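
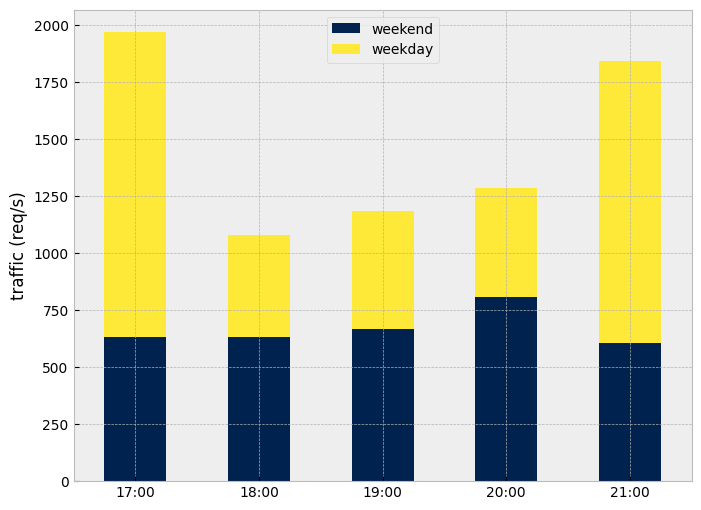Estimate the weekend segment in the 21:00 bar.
≈ 600

weekend top ≈ 600, bottom ≈ 0; segment ≈ 600.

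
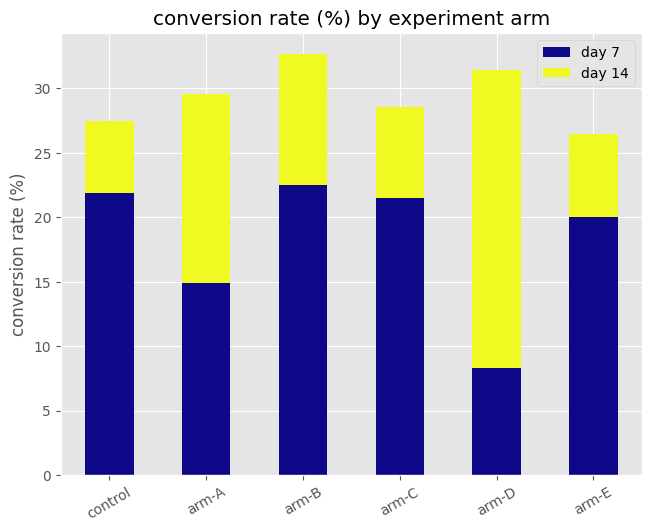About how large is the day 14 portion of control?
≈ 5

day 14 top ≈ 25, bottom ≈ 20; segment ≈ 5.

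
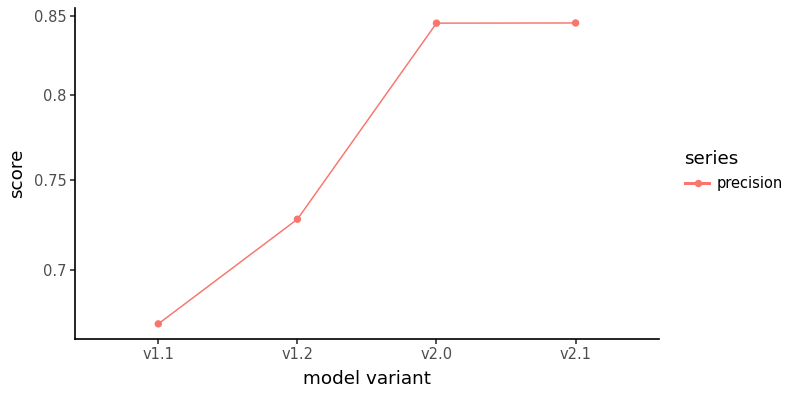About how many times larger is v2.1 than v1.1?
v2.1 ≈ 0.84, v1.1 ≈ 0.68; 0.84/0.68 ≈ 1.24.

≈ 1.24×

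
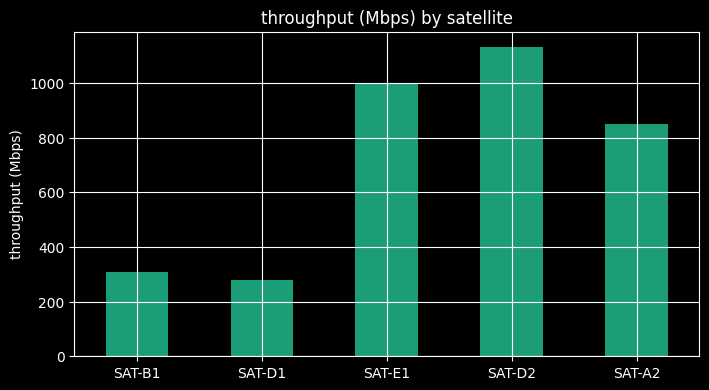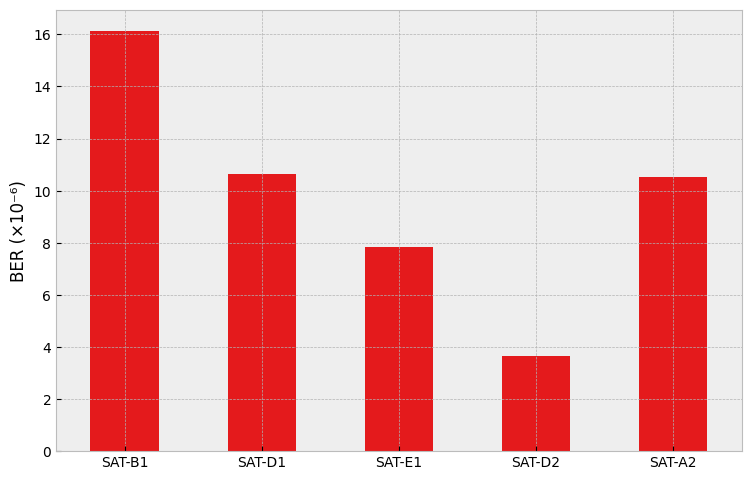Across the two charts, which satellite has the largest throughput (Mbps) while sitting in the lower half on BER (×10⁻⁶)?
Chart 2 median BER (×10⁻⁶) ≈ 10; below-median satellites: SAT-E1, SAT-D2. Among those, SAT-D2 has the highest throughput (Mbps) (≈ 1200).

SAT-D2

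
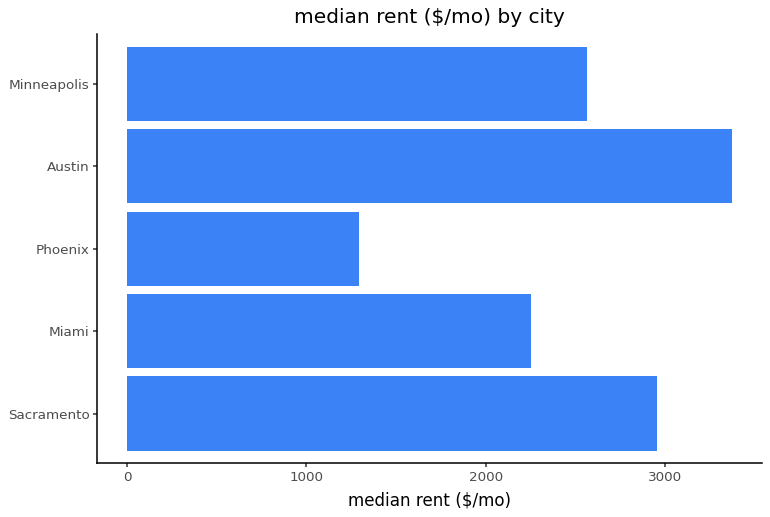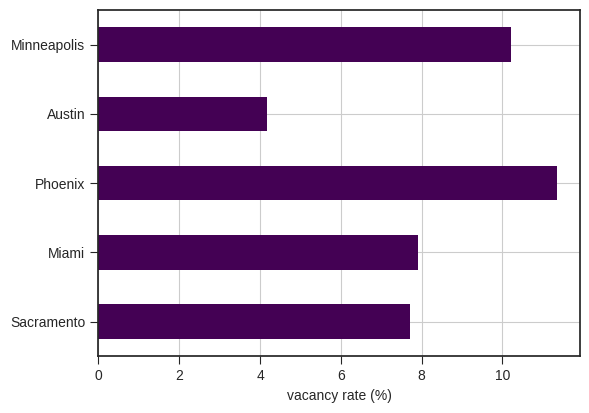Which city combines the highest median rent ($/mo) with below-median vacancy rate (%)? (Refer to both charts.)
Chart 2 median vacancy rate (%) ≈ 8; below-median cities: Sacramento, Austin. Among those, Austin has the highest median rent ($/mo) (≈ 3500).

Austin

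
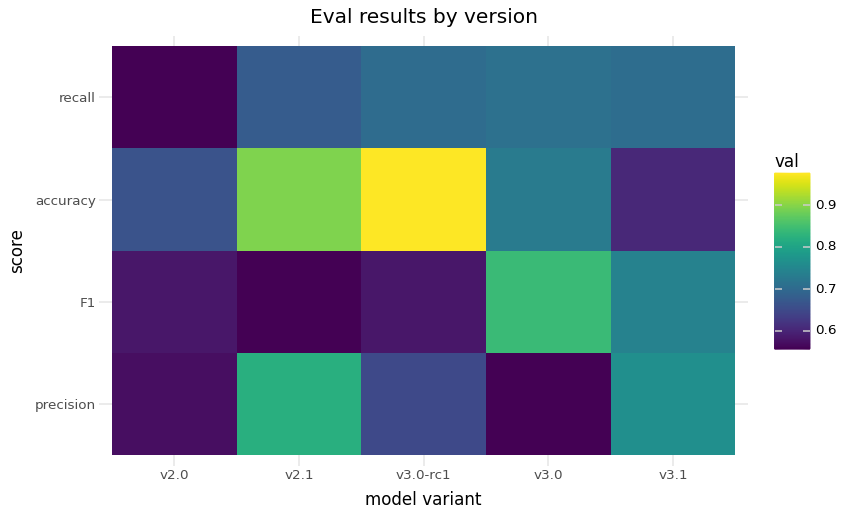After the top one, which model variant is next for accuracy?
Top 3 for accuracy: v3.0-rc1 ≈ 1.00, v2.1 ≈ 0.90, v3.0 ≈ 0.75.

v2.1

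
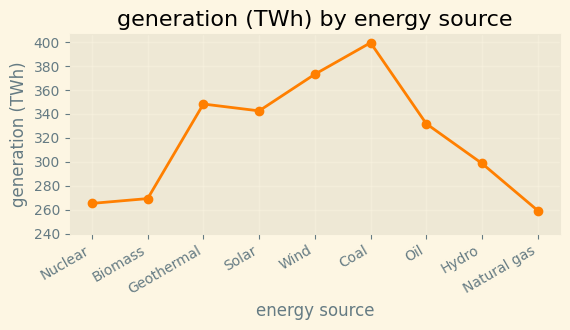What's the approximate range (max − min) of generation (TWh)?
≈ 140

Max Coal ≈ 400, min Natural gas ≈ 260; range ≈ 140.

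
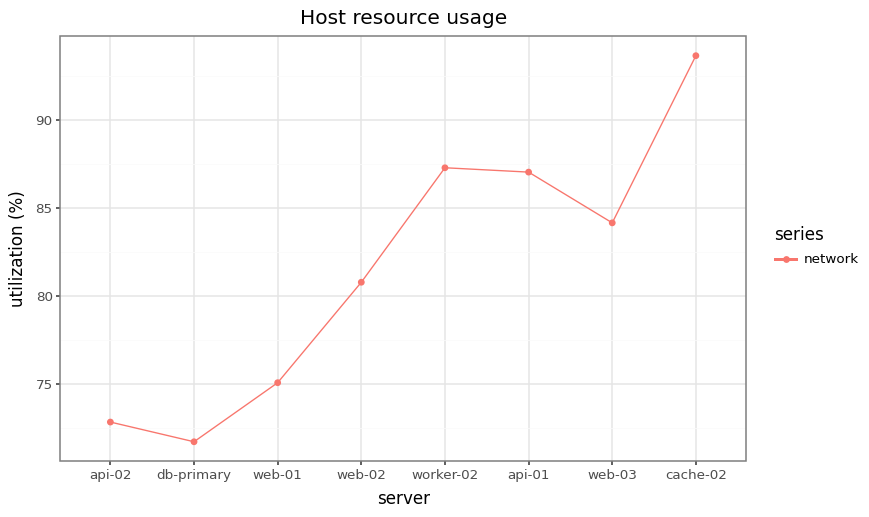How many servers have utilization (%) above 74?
Above 74: web-01, web-02, worker-02, api-01, web-03, cache-02.

6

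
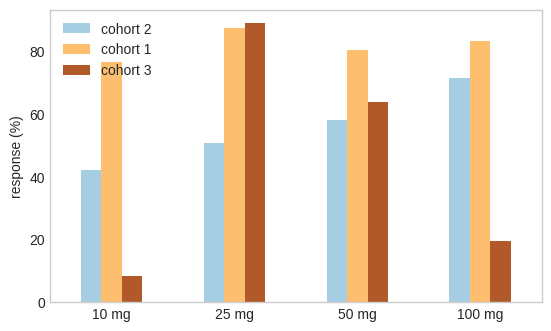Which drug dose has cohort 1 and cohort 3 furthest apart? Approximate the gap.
10 mg, ≈ 70 %

10 mg: cohort 1 ≈ 80, cohort 3 ≈ 10 → gap ≈ 70. Next-largest (100 mg) is only ≈ 60.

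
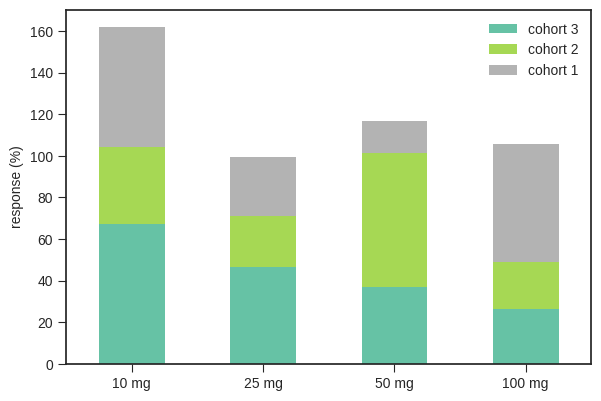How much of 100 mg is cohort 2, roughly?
≈ 20

cohort 2 top ≈ 40, bottom ≈ 20; segment ≈ 20.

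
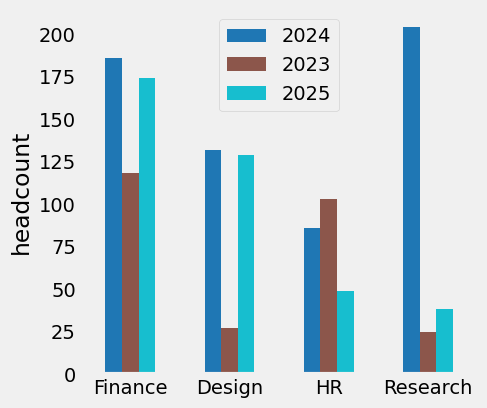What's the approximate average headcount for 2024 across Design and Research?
≈ 170

(140 + 200) / 2 ≈ 170.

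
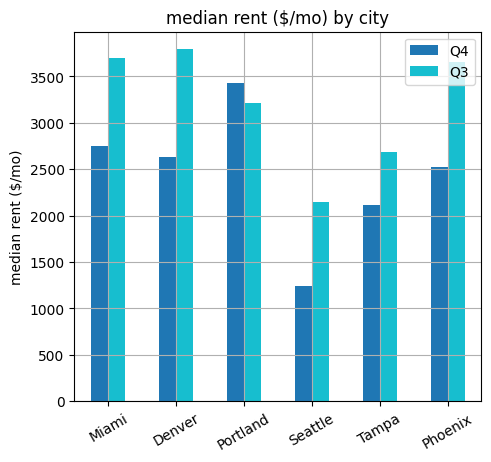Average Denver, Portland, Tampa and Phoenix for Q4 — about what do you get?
(2500 + 3500 + 2000 + 2500) / 4 ≈ 2625.

≈ 2625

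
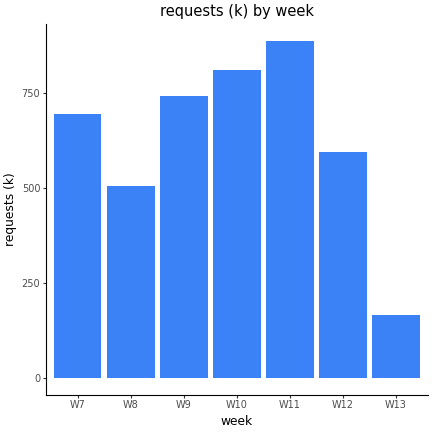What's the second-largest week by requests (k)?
Top 3: W11 ≈ 900, W10 ≈ 800, W9 ≈ 700.

W10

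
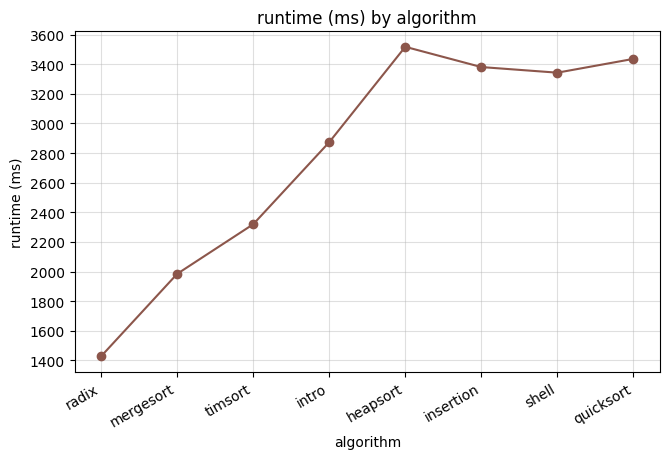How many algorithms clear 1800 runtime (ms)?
Above 1800: mergesort, timsort, intro, heapsort, insertion, shell, quicksort.

7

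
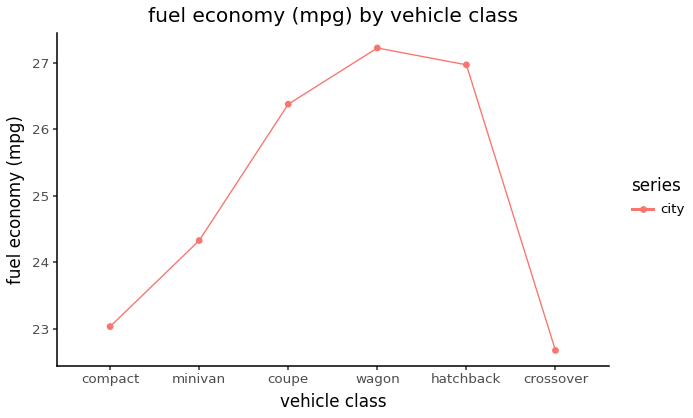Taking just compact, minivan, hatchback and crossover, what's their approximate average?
(23.0 + 24.5 + 27.0 + 22.5) / 4 ≈ 24.25.

≈ 24.25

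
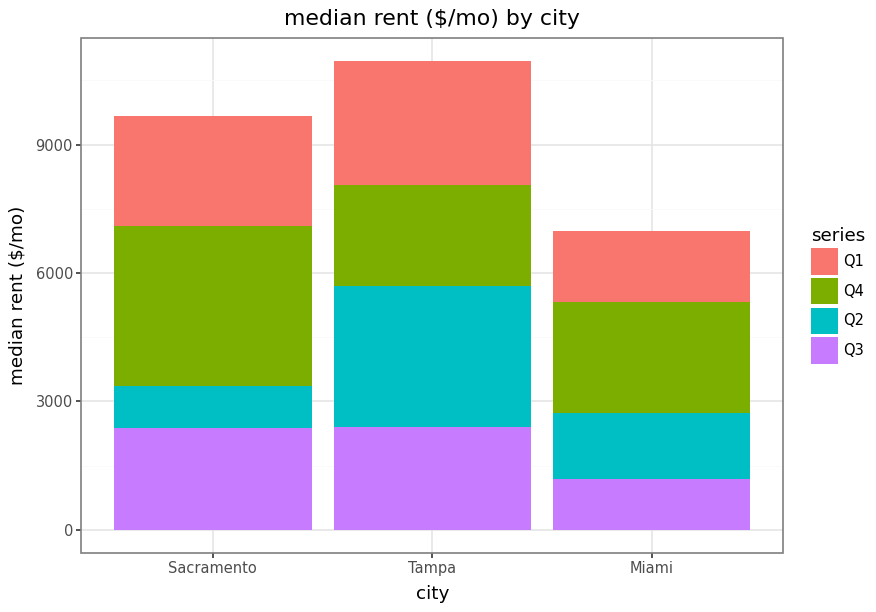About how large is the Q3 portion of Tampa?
Q3 top ≈ 2000, bottom ≈ 0; segment ≈ 2000.

≈ 2000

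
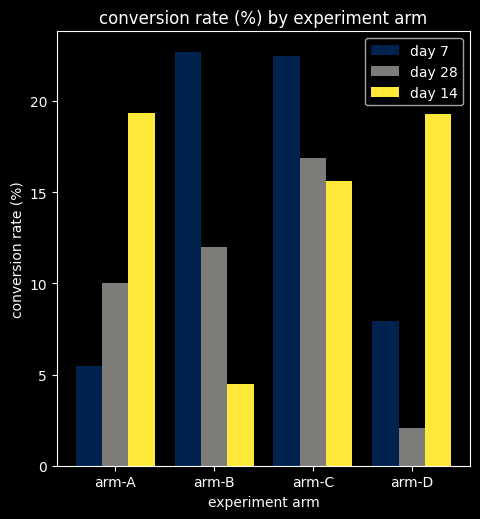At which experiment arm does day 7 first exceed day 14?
arm-A: day 7 ≈ 6 vs day 14 ≈ 20 (not yet); arm-B: day 7 ≈ 22 vs day 14 ≈ 4 (first crossover).

arm-B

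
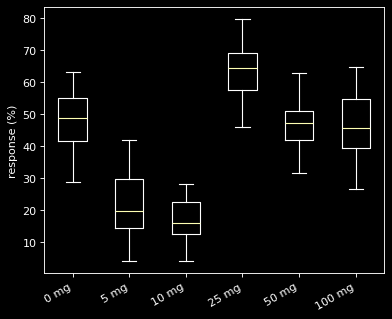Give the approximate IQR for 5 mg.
≈ 15

Q3 ≈ 30, Q1 ≈ 15; IQR ≈ 15.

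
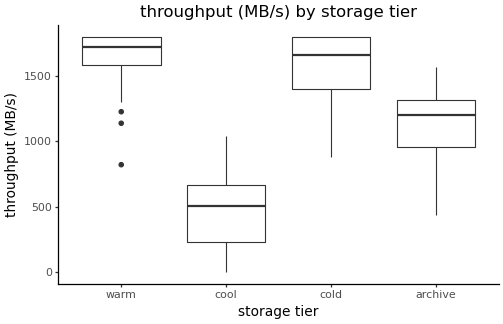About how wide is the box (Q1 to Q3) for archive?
Q3 ≈ 1400, Q1 ≈ 1000; IQR ≈ 400.

≈ 400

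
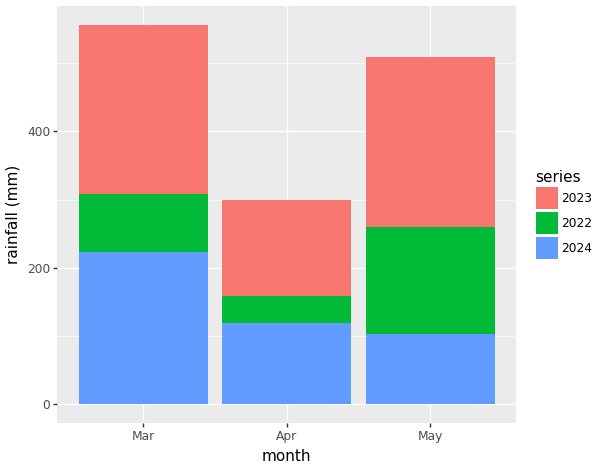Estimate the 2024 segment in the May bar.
2024 top ≈ 100, bottom ≈ 0; segment ≈ 100.

≈ 100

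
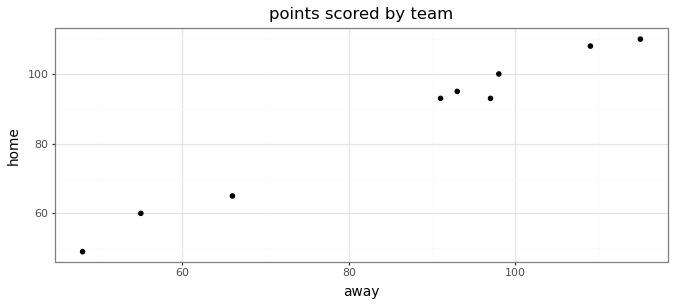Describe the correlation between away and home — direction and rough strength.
Points are positively correlated; strong (|r| ≈ 1.0).

positive, strong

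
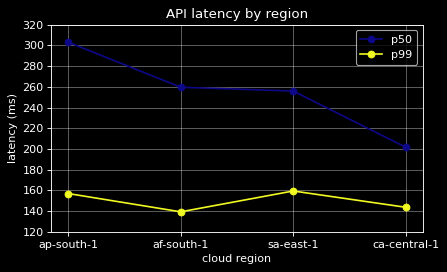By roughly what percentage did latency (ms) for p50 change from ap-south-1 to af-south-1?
≈ -13.3%

ap-south-1 ≈ 300, af-south-1 ≈ 260; (260 − 300) / 300 ≈ -13.3%.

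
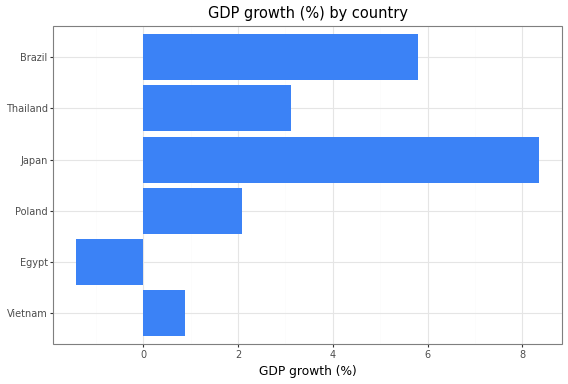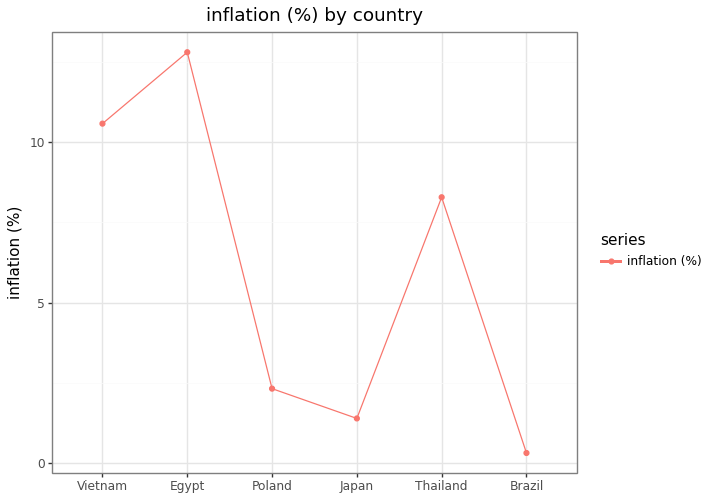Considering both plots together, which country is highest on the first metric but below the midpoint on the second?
Chart 2 median inflation (%) ≈ 6; below-median countries: Poland, Japan, Brazil. Among those, Japan has the highest GDP growth (%) (≈ 8).

Japan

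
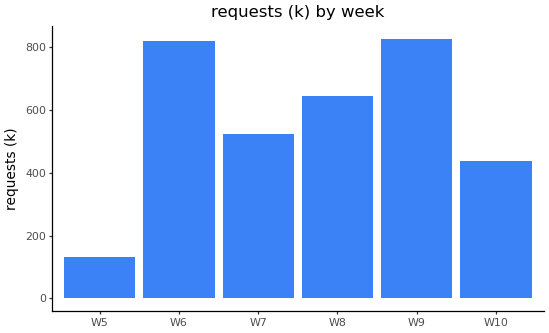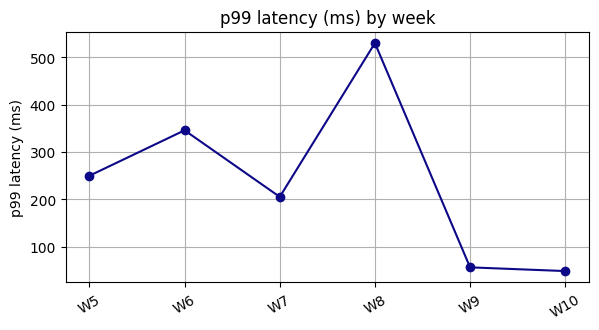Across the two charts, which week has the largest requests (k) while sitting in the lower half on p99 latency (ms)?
Chart 2 median p99 latency (ms) ≈ 250; below-median weeks: W7, W9, W10. Among those, W9 has the highest requests (k) (≈ 800).

W9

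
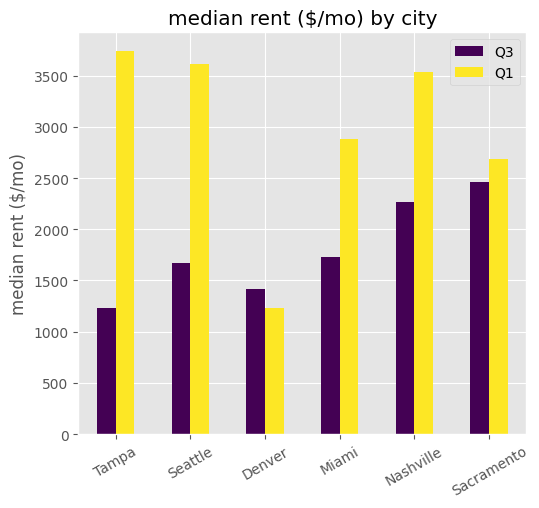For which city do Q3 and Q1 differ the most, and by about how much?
Tampa, ≈ 2500 $/mo

Tampa: Q3 ≈ 1000, Q1 ≈ 3500 → gap ≈ 2500. Next-largest (Seattle) is only ≈ 2000.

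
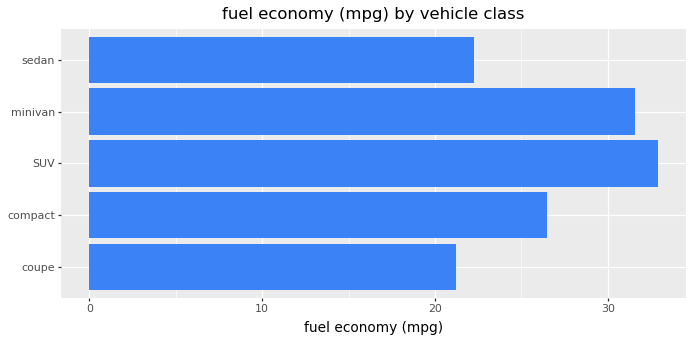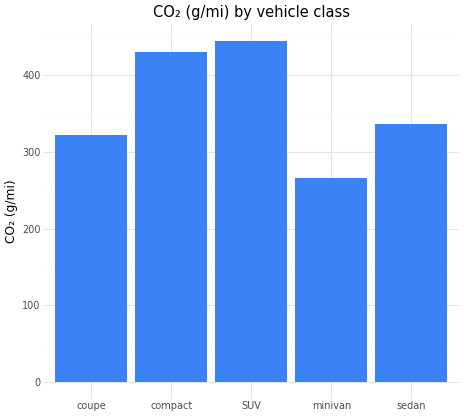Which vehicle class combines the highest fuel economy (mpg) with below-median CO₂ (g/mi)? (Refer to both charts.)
Chart 2 median CO₂ (g/mi) ≈ 350; below-median vehicle classes: coupe, minivan. Among those, minivan has the highest fuel economy (mpg) (≈ 30).

minivan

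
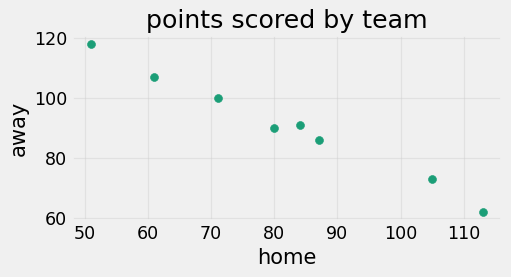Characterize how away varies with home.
negative, strong

Points are negatively correlated; strong (|r| ≈ 1.0).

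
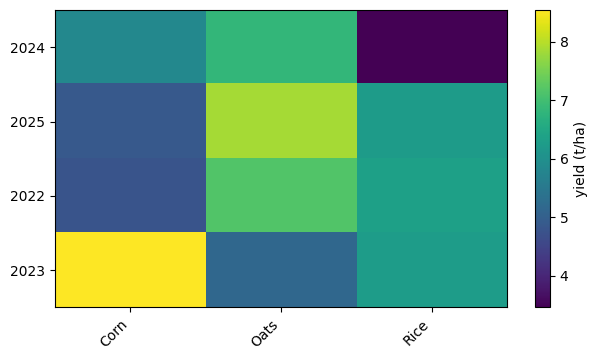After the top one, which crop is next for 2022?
Rice

Top 3 for 2022: Oats ≈ 7.0, Rice ≈ 6.5, Corn ≈ 5.0.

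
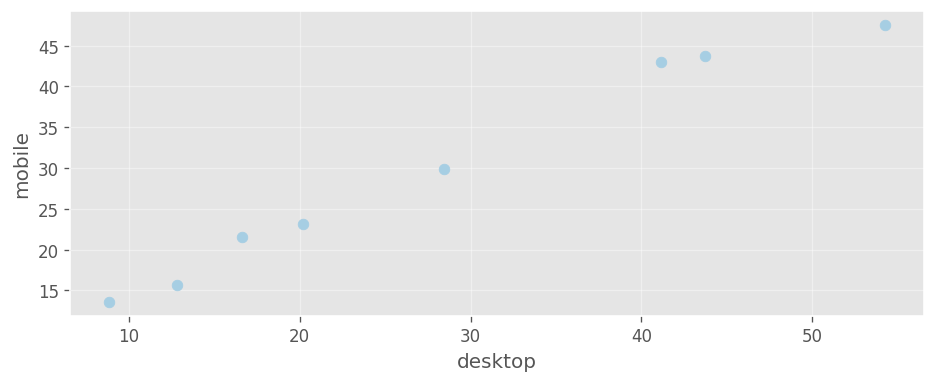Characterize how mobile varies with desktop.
positive, strong

Points are positively correlated; strong (|r| ≈ 1.0).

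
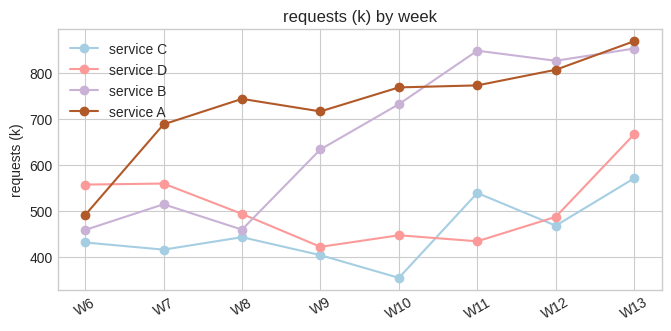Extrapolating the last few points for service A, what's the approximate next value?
≈ 900

Last three: 750, 800, 850 → slope ≈ 50/step → next ≈ 900.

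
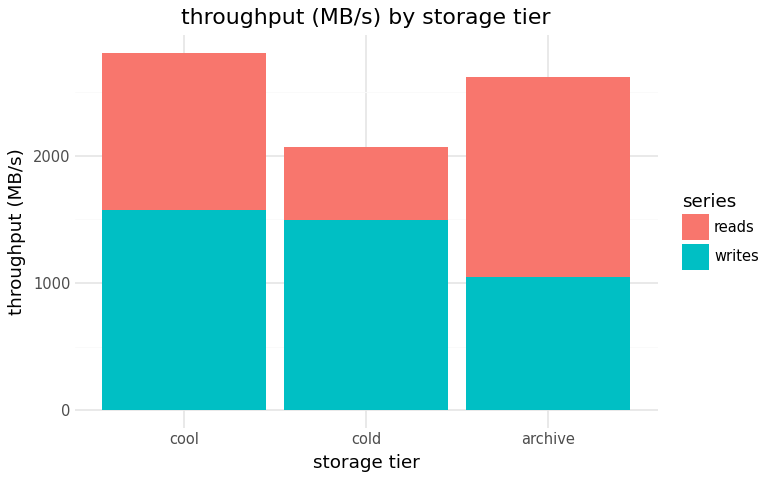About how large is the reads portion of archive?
≈ 1500

reads top ≈ 2500, bottom ≈ 1000; segment ≈ 1500.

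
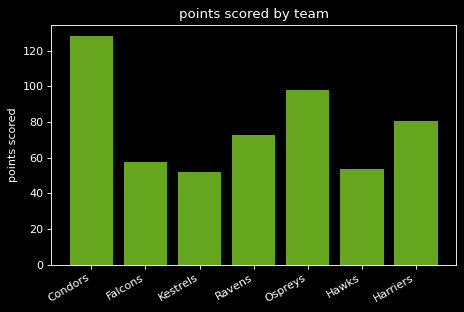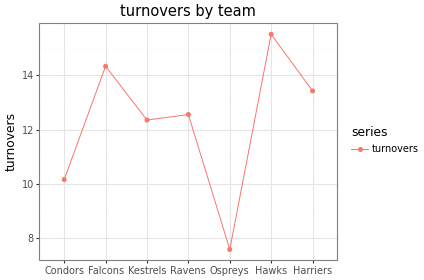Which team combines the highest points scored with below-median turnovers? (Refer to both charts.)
Chart 2 median turnovers ≈ 12; below-median teams: Condors, Kestrels, Ospreys. Among those, Condors has the highest points scored (≈ 120).

Condors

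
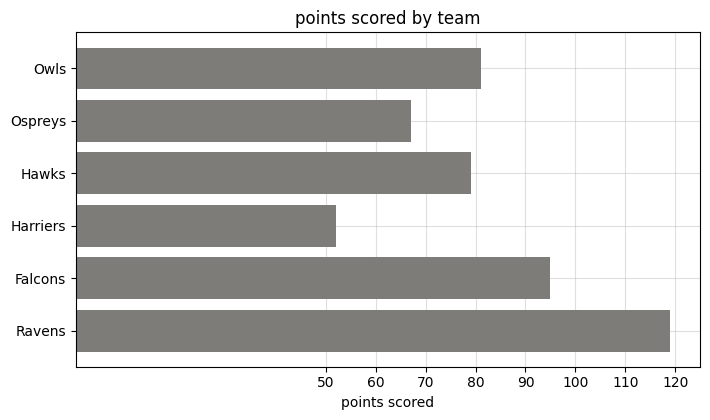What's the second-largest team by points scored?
Falcons

Top 3: Ravens ≈ 120, Falcons ≈ 100, Owls ≈ 80.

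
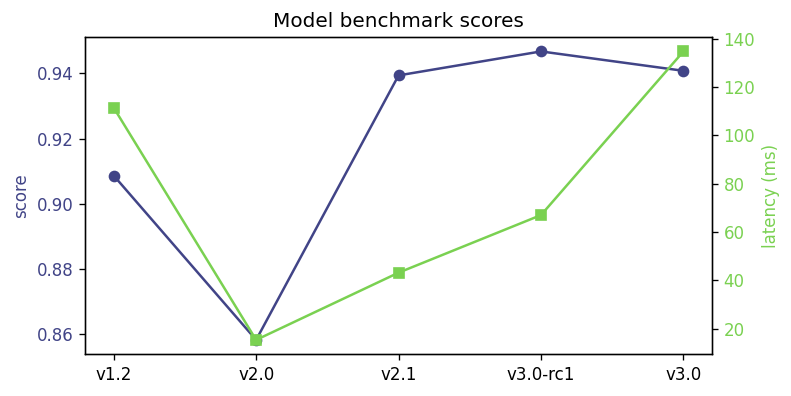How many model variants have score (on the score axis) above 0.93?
Above 0.93: v2.1, v3.0-rc1, v3.0.

3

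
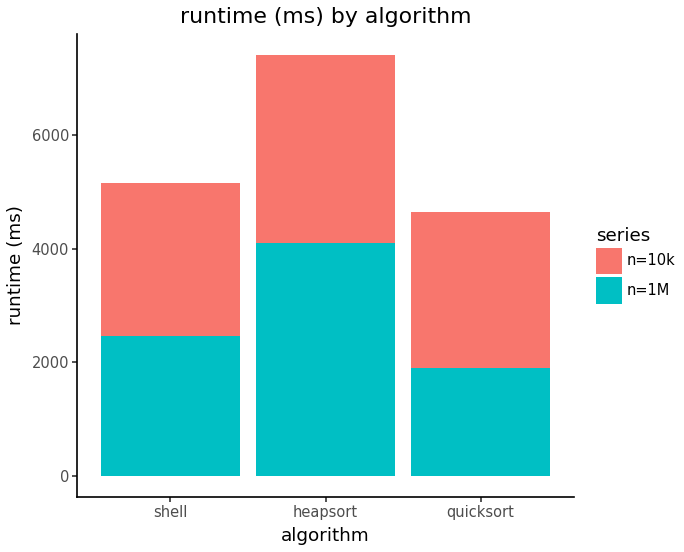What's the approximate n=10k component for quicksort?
n=10k top ≈ 5000, bottom ≈ 2000; segment ≈ 3000.

≈ 3000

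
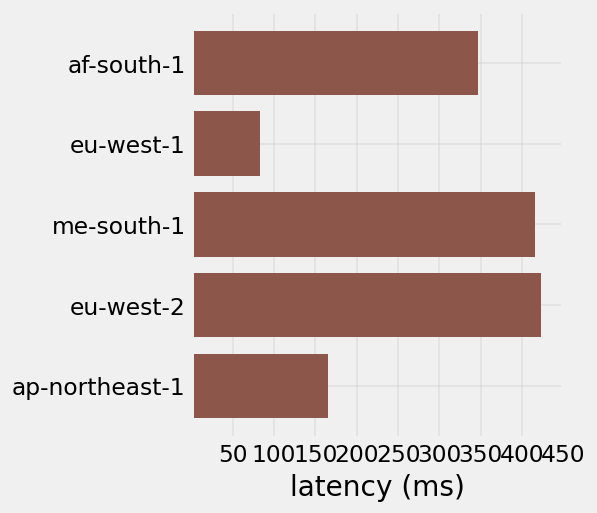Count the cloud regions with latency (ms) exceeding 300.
3

Above 300: af-south-1, me-south-1, eu-west-2.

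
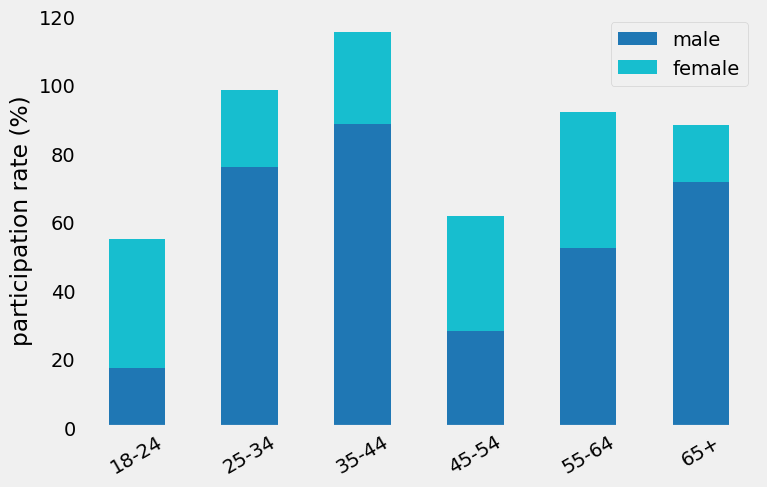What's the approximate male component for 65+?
male top ≈ 70, bottom ≈ 0; segment ≈ 70.

≈ 70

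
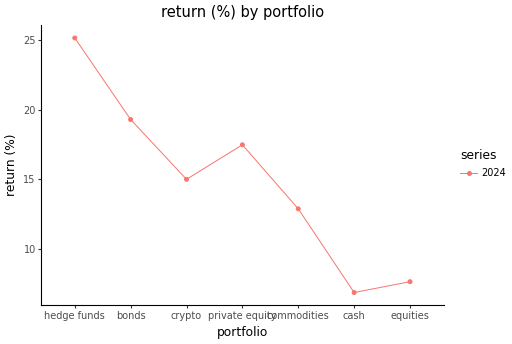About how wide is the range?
Max hedge funds ≈ 26, min cash ≈ 6; range ≈ 20.

≈ 20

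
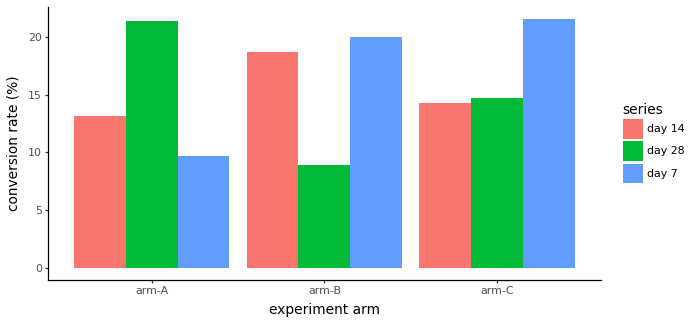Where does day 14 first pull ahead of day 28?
arm-B

arm-A: day 14 ≈ 14 vs day 28 ≈ 22 (not yet); arm-B: day 14 ≈ 18 vs day 28 ≈ 8 (first crossover).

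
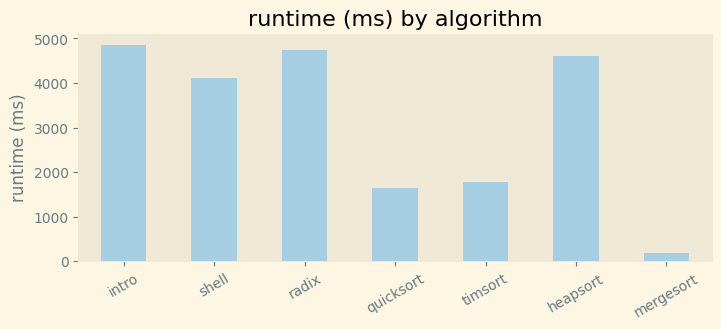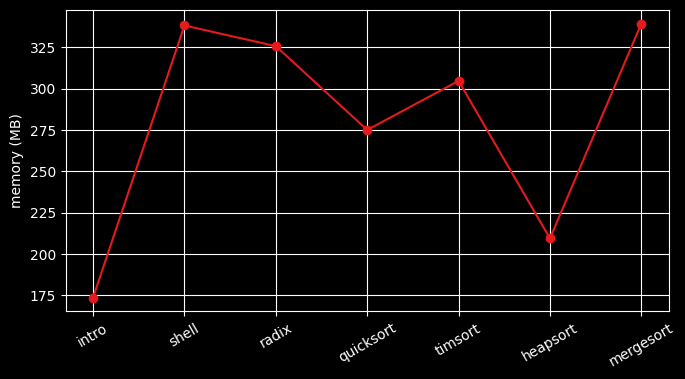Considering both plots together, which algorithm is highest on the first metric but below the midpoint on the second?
intro

Chart 2 median memory (MB) ≈ 300; below-median algorithms: intro, quicksort, heapsort. Among those, intro has the highest runtime (ms) (≈ 5000).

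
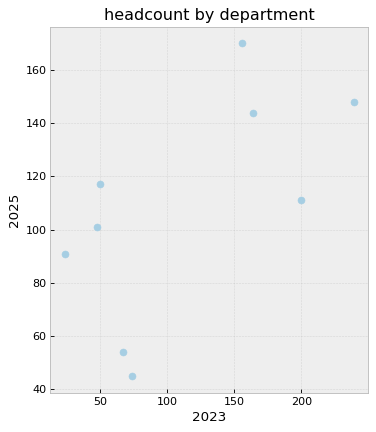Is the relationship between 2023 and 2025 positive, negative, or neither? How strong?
Points are positively correlated; moderate (|r| ≈ 0.6).

positive, moderate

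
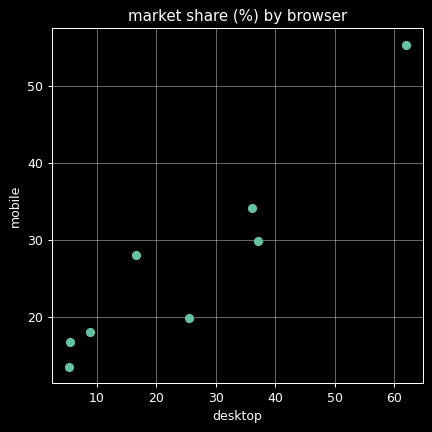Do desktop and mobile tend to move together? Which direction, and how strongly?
positive, strong

Points are positively correlated; strong (|r| ≈ 0.9).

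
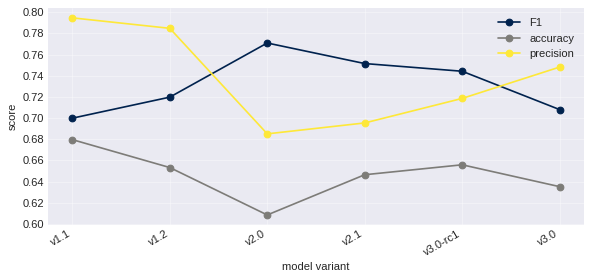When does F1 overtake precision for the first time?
v1.2: F1 ≈ 0.72 vs precision ≈ 0.78 (not yet); v2.0: F1 ≈ 0.78 vs precision ≈ 0.68 (first crossover).

v2.0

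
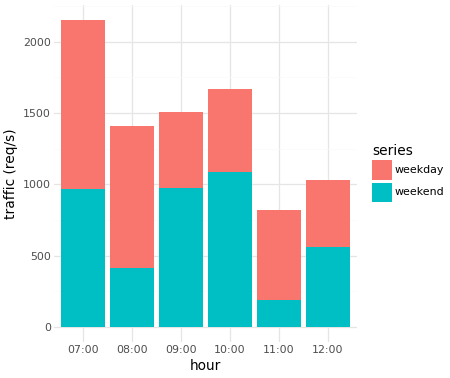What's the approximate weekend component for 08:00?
weekend top ≈ 400, bottom ≈ 0; segment ≈ 400.

≈ 400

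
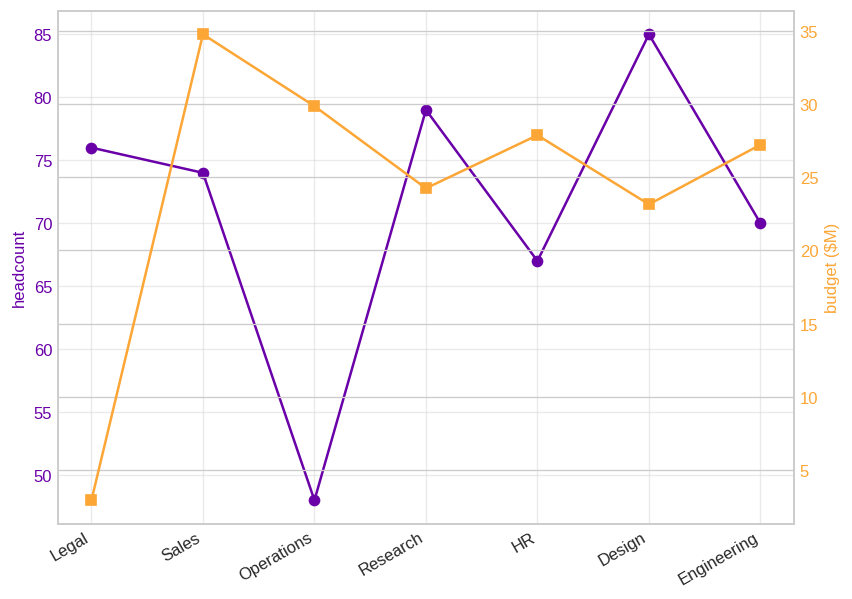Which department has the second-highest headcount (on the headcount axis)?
Research

Top 3 (on the headcount axis): Design ≈ 85, Research ≈ 80, Legal ≈ 75.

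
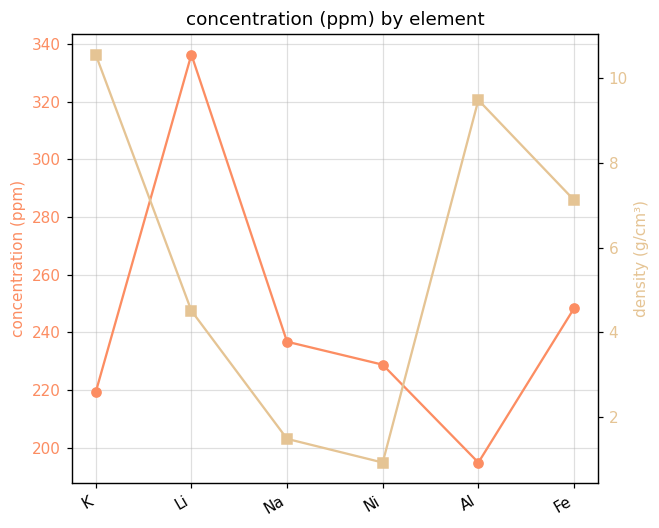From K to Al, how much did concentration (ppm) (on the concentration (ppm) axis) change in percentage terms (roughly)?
≈ -9.1%

K ≈ 220, Al ≈ 200; (200 − 220) / 220 ≈ -9.1%.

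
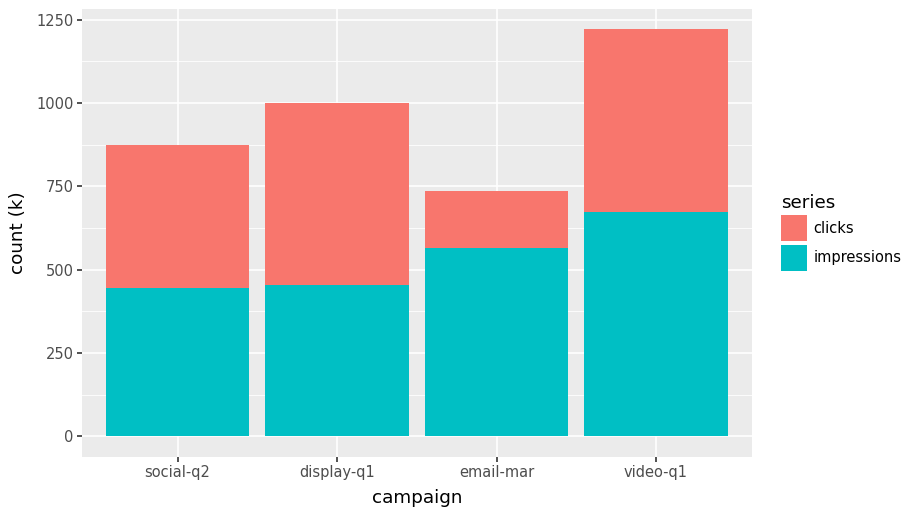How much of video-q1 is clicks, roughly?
≈ 600

clicks top ≈ 1200, bottom ≈ 600; segment ≈ 600.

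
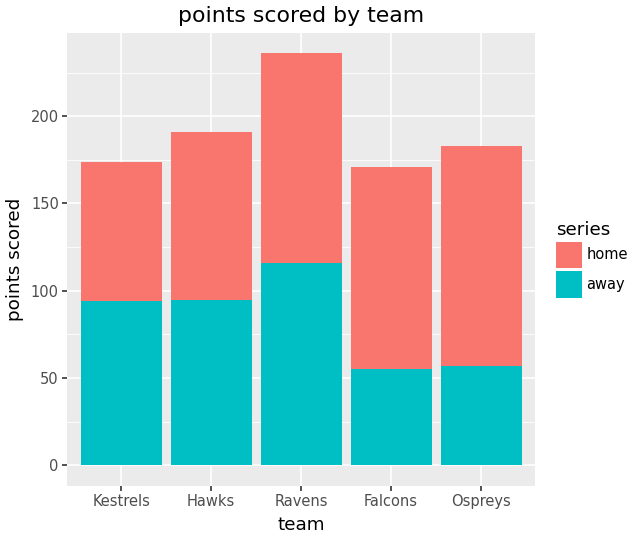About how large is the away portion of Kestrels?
away top ≈ 100, bottom ≈ 0; segment ≈ 100.

≈ 100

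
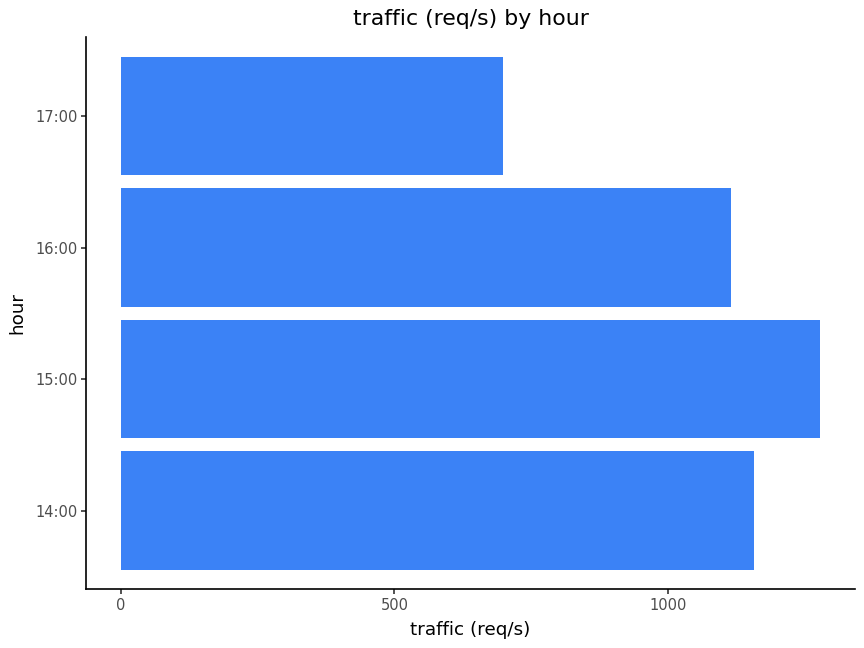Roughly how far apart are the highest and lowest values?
≈ 600

Max 15:00 ≈ 1200, min 17:00 ≈ 600; range ≈ 600.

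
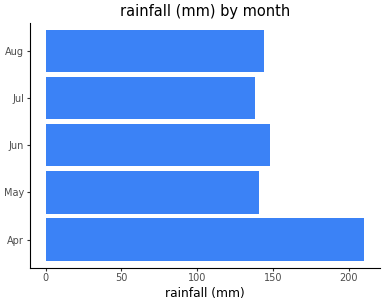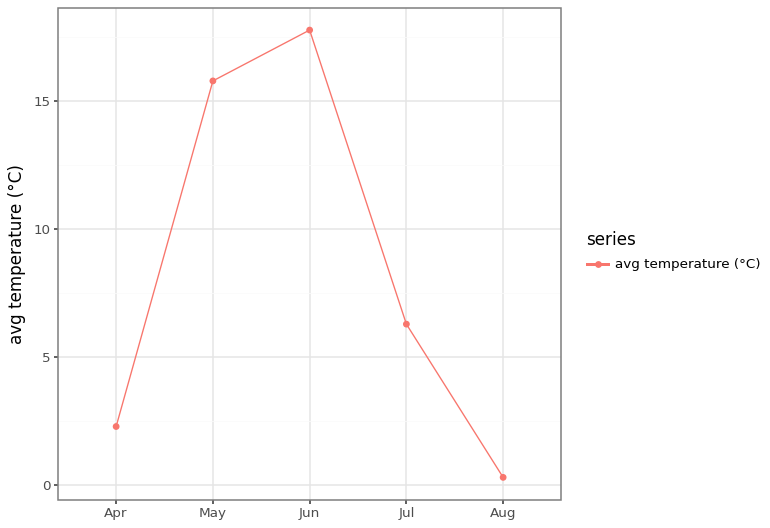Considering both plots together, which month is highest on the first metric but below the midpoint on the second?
Apr

Chart 2 median avg temperature (°C) ≈ 6; below-median months: Apr, Aug. Among those, Apr has the highest rainfall (mm) (≈ 220).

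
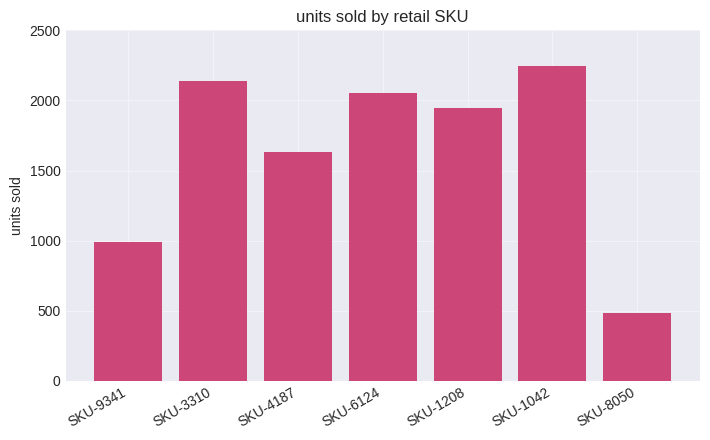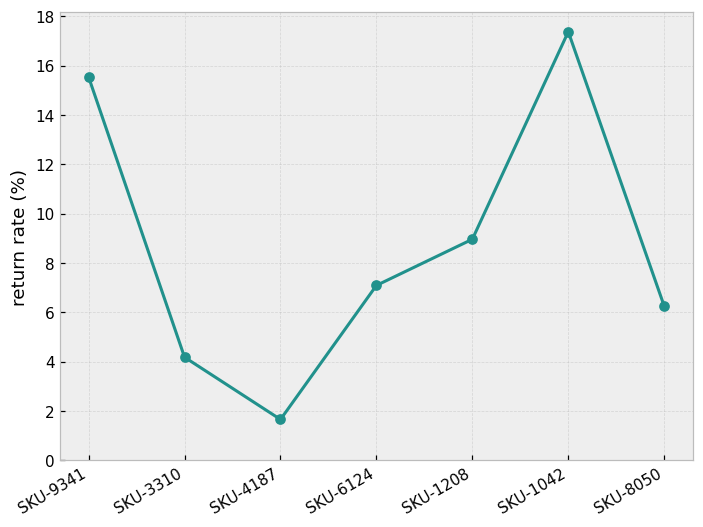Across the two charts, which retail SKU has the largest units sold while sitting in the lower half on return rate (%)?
SKU-3310

Chart 2 median return rate (%) ≈ 8; below-median retail SKUs: SKU-3310, SKU-4187, SKU-8050. Among those, SKU-3310 has the highest units sold (≈ 2000).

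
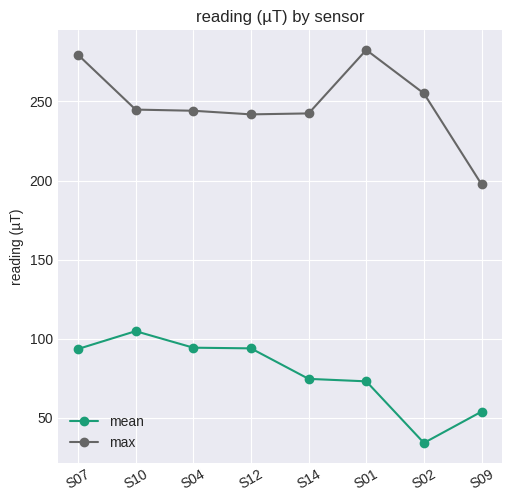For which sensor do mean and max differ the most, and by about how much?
S02: mean ≈ 25, max ≈ 250 → gap ≈ 225. Next-largest (S01) is only ≈ 200.

S02, ≈ 225 µT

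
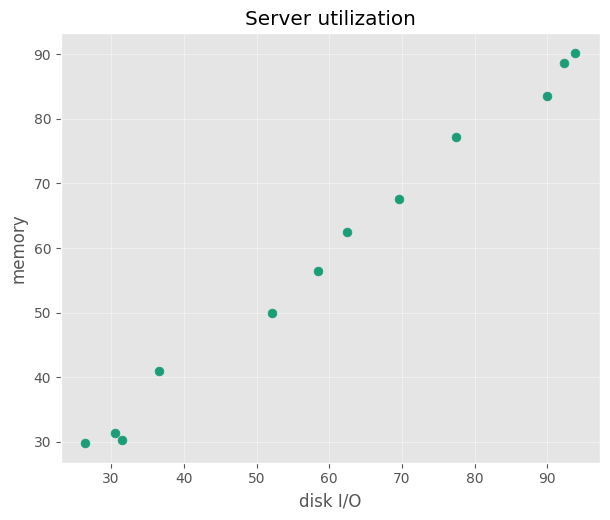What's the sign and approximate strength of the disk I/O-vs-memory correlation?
positive, strong

Points are positively correlated; strong (|r| ≈ 1.0).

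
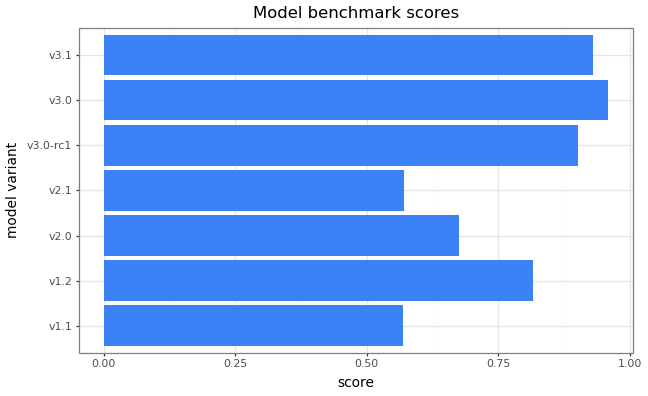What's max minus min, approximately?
≈ 0.4

Max v3.0 ≈ 1.0, min v1.1 ≈ 0.6; range ≈ 0.4.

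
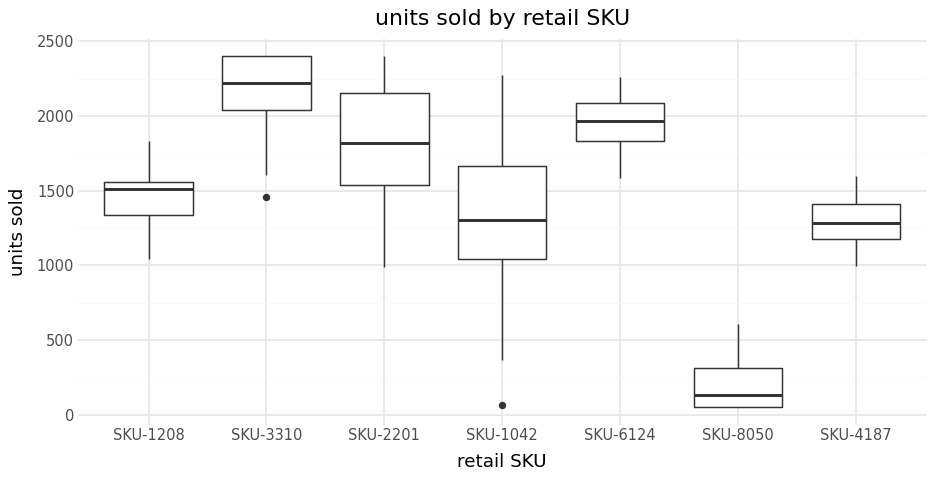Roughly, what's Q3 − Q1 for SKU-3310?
≈ 400

Q3 ≈ 2400, Q1 ≈ 2000; IQR ≈ 400.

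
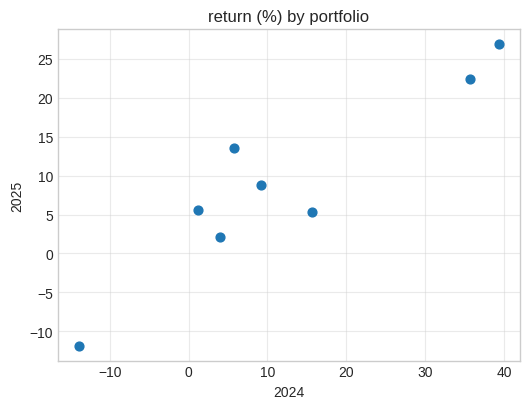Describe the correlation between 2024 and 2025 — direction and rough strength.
positive, strong

Points are positively correlated; strong (|r| ≈ 0.9).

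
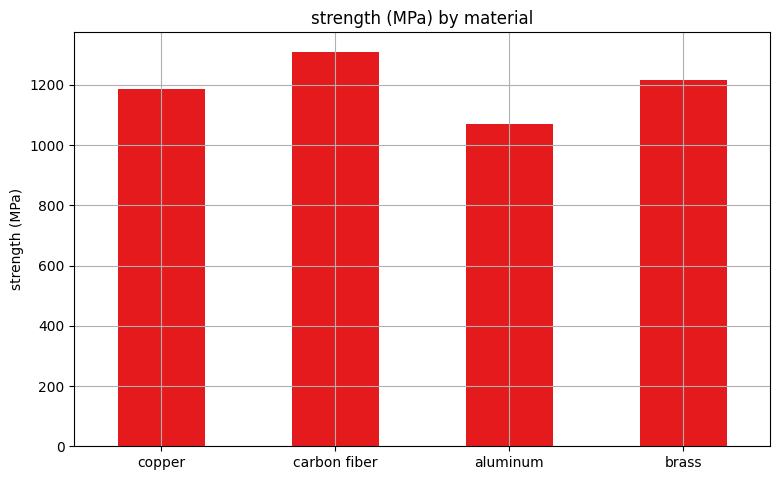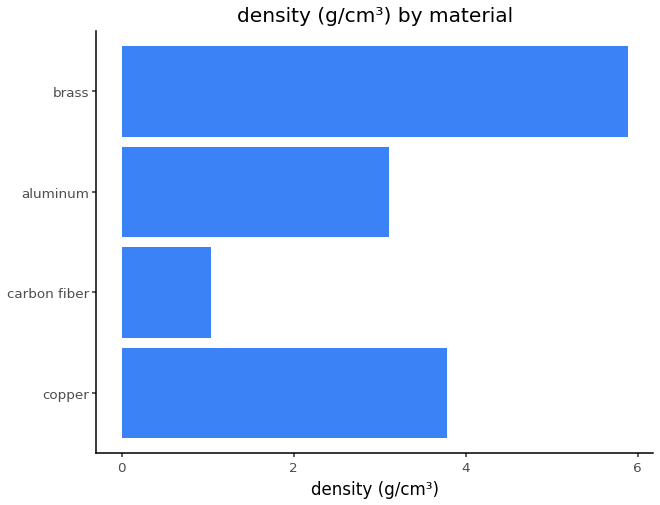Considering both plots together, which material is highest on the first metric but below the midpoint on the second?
Chart 2 median density (g/cm³) ≈ 3; below-median materials: carbon fiber, aluminum. Among those, carbon fiber has the highest strength (MPa) (≈ 1400).

carbon fiber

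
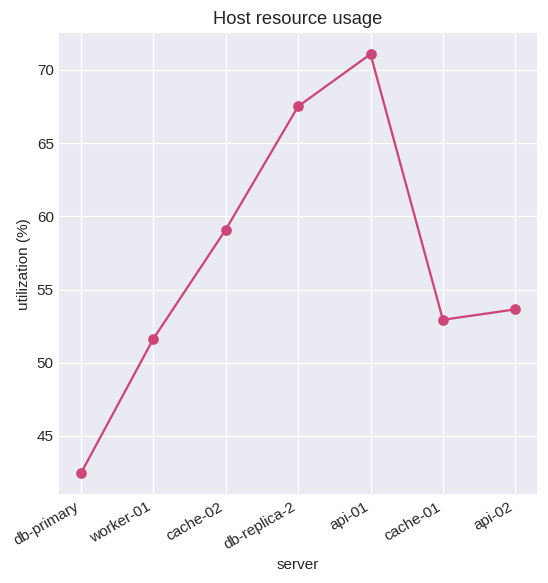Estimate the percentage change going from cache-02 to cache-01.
≈ -8.3%

cache-02 ≈ 60, cache-01 ≈ 55; (55 − 60) / 60 ≈ -8.3%.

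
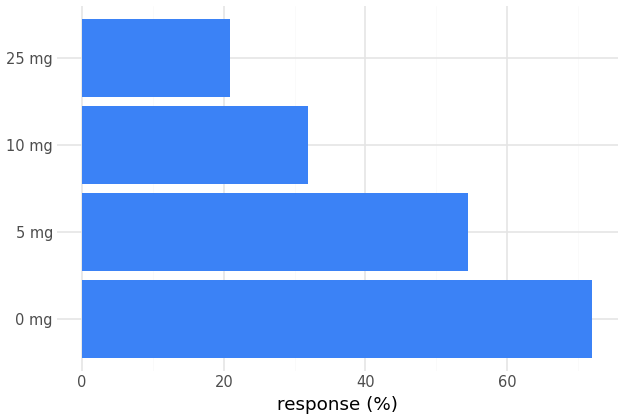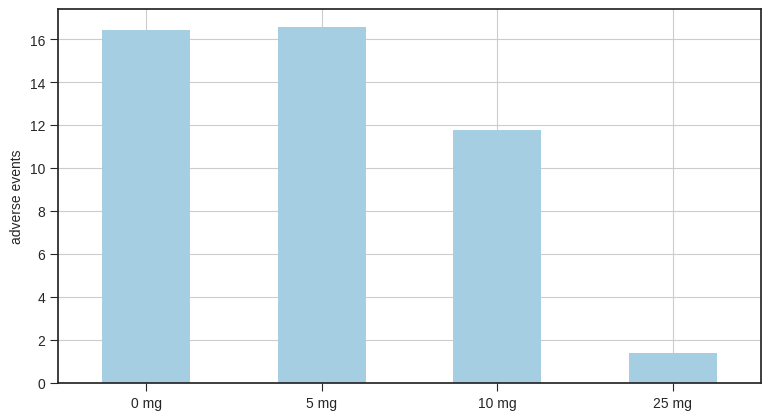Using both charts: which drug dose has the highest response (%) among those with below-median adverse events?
10 mg

Chart 2 median adverse events ≈ 14; below-median drug doses: 10 mg, 25 mg. Among those, 10 mg has the highest response (%) (≈ 30).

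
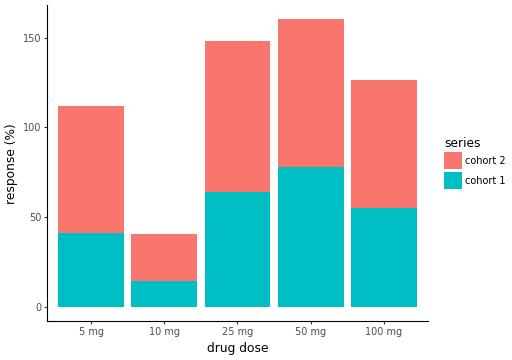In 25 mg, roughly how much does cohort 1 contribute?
cohort 1 top ≈ 60, bottom ≈ 0; segment ≈ 60.

≈ 60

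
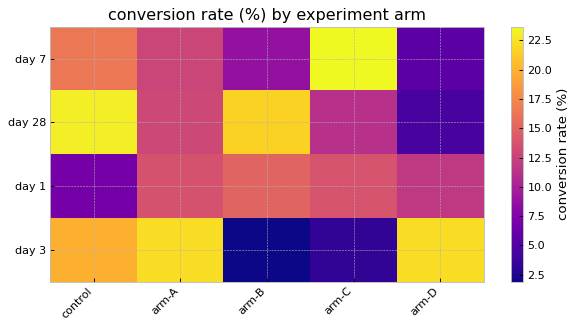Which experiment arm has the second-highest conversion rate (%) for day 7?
Top 3 for day 7: arm-C ≈ 24, control ≈ 16, arm-A ≈ 12.

control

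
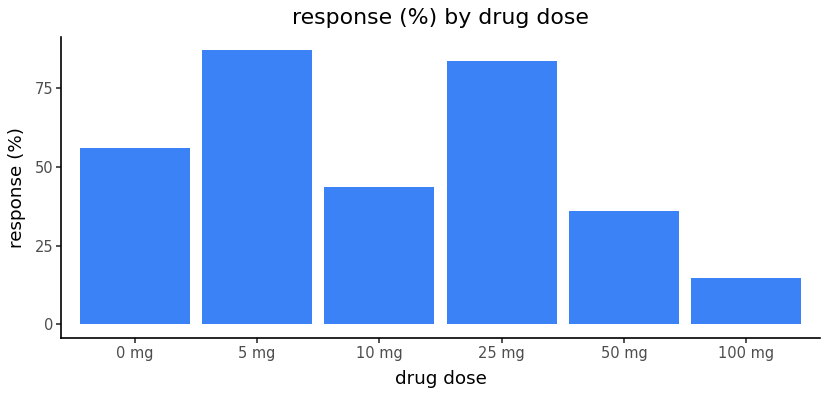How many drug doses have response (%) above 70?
2

Above 70: 5 mg, 25 mg.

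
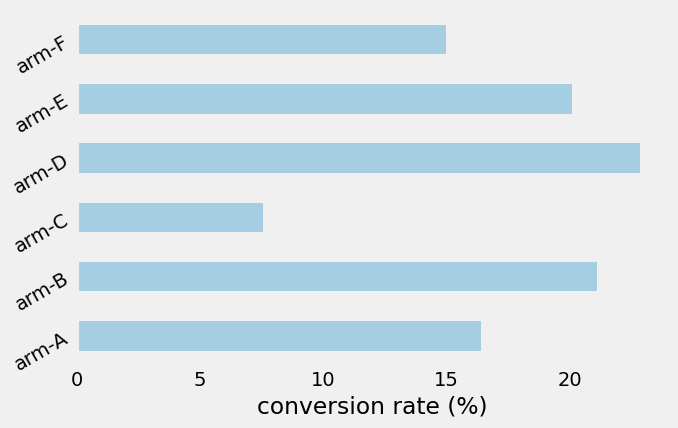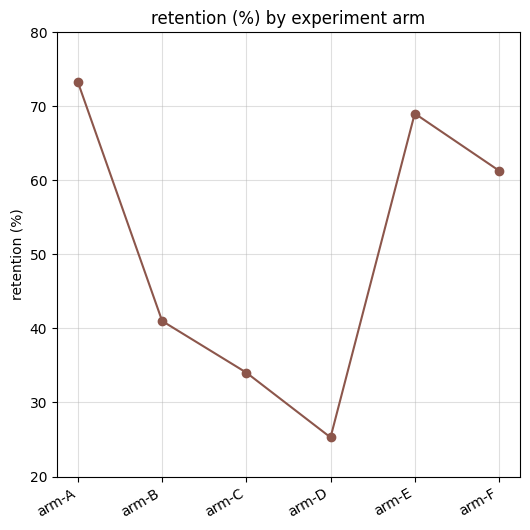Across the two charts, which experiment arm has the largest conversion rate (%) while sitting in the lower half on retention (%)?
Chart 2 median retention (%) ≈ 50; below-median experiment arms: arm-B, arm-C, arm-D. Among those, arm-D has the highest conversion rate (%) (≈ 25).

arm-D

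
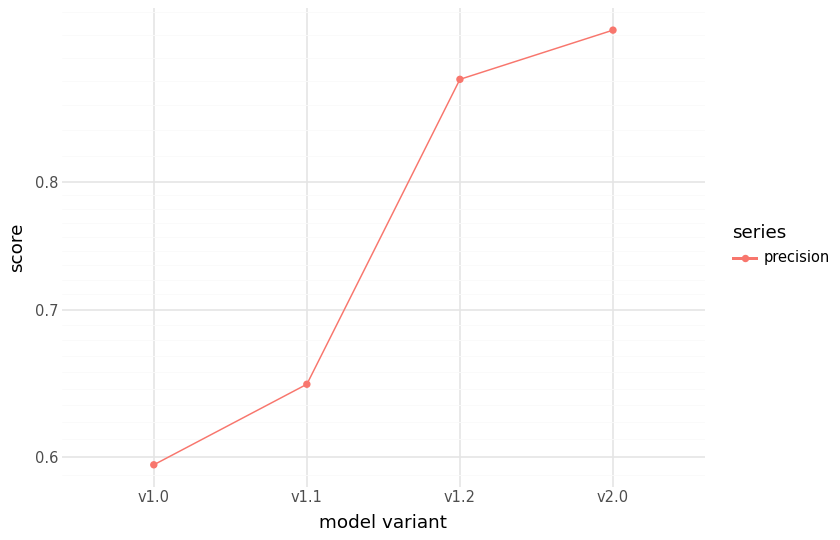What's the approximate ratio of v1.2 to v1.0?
v1.2 ≈ 0.90, v1.0 ≈ 0.60; 0.90/0.60 ≈ 1.5.

≈ 1.5×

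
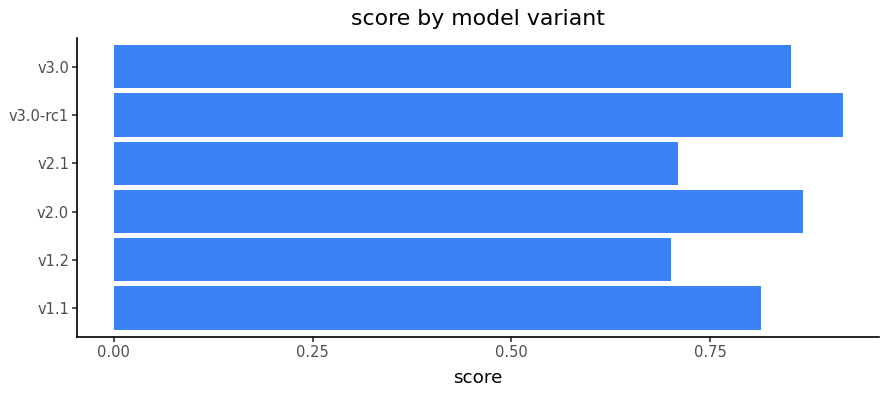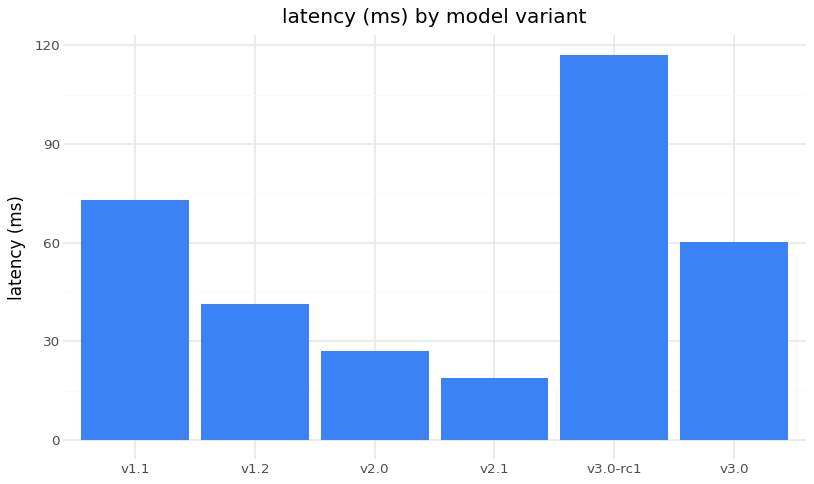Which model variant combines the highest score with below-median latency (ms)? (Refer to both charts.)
v2.0

Chart 2 median latency (ms) ≈ 60; below-median model variants: v1.2, v2.0, v2.1. Among those, v2.0 has the highest score (≈ 0.9).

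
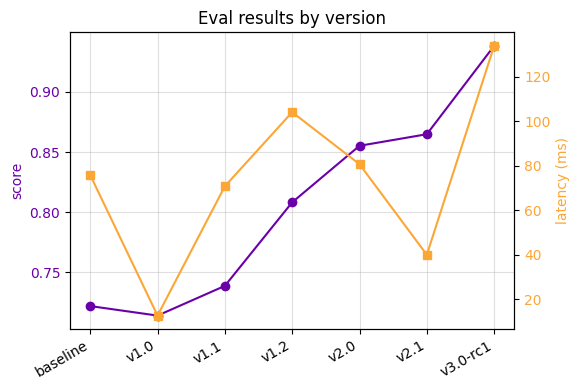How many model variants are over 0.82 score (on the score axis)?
Above 0.82: v2.0, v2.1, v3.0-rc1.

3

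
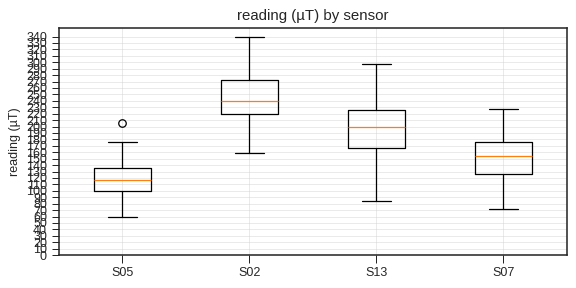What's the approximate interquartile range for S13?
Q3 ≈ 230, Q1 ≈ 170; IQR ≈ 60.

≈ 60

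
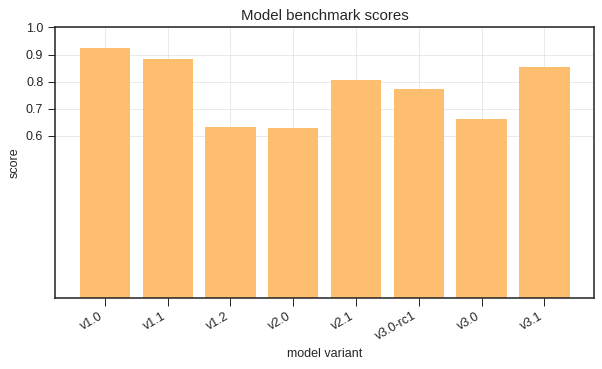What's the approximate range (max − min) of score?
≈ 0.3

Max v1.0 ≈ 0.9, min v2.0 ≈ 0.6; range ≈ 0.3.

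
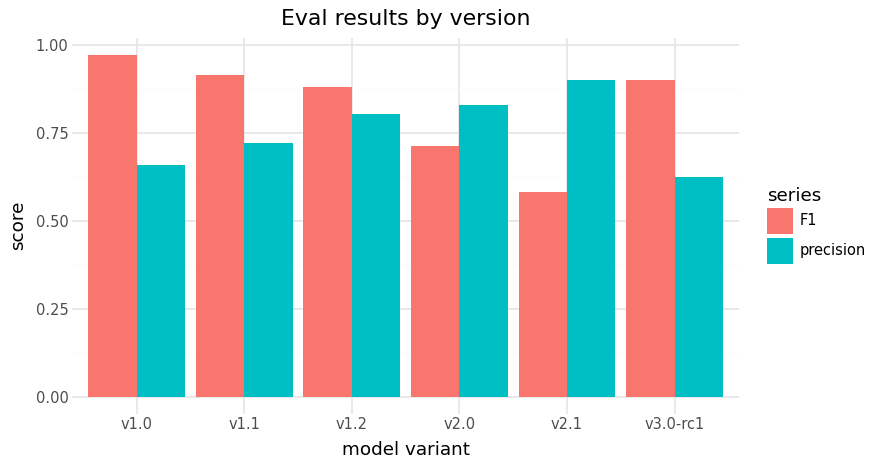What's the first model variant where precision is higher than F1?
v2.0

v1.2: precision ≈ 0.8 vs F1 ≈ 0.9 (not yet); v2.0: precision ≈ 0.8 vs F1 ≈ 0.7 (first crossover).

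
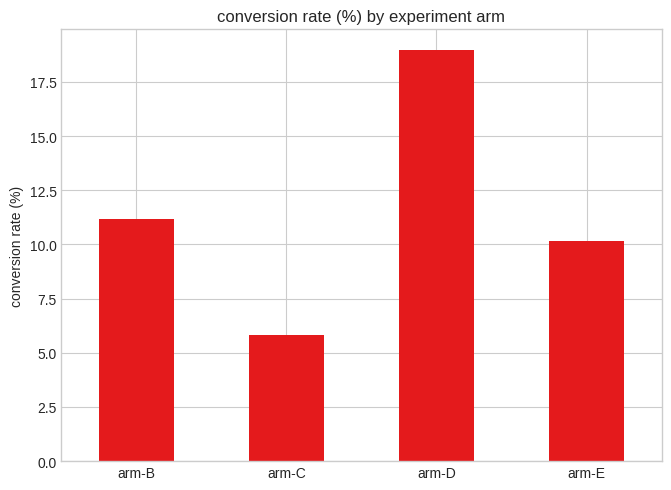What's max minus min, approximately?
≈ 12

Max arm-D ≈ 18, min arm-C ≈ 6; range ≈ 12.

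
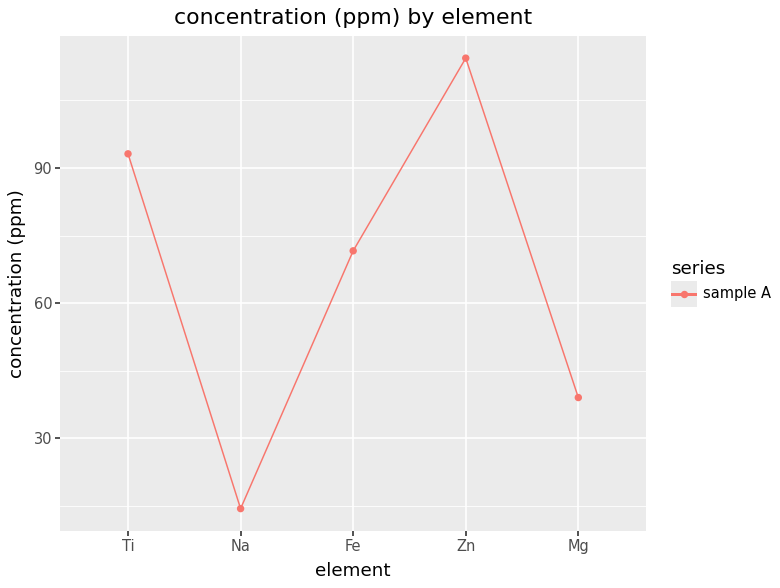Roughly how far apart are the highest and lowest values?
≈ 100

Max Zn ≈ 110, min Na ≈ 10; range ≈ 100.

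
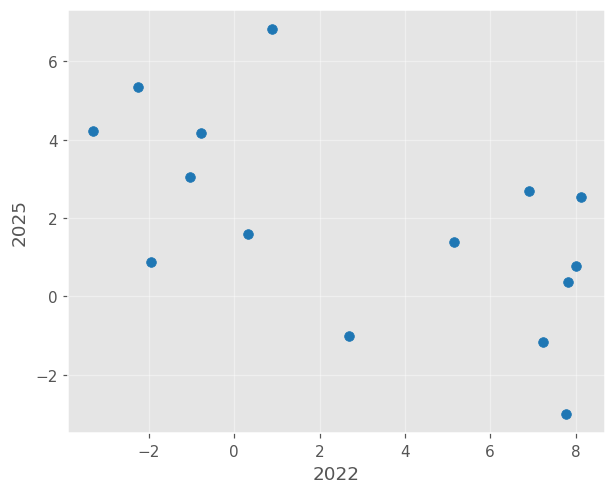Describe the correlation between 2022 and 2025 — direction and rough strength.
Points are negatively correlated; moderate (|r| ≈ 0.6).

negative, moderate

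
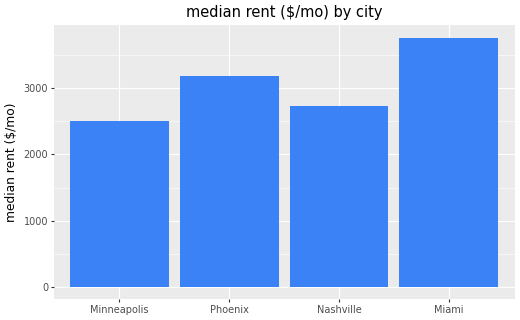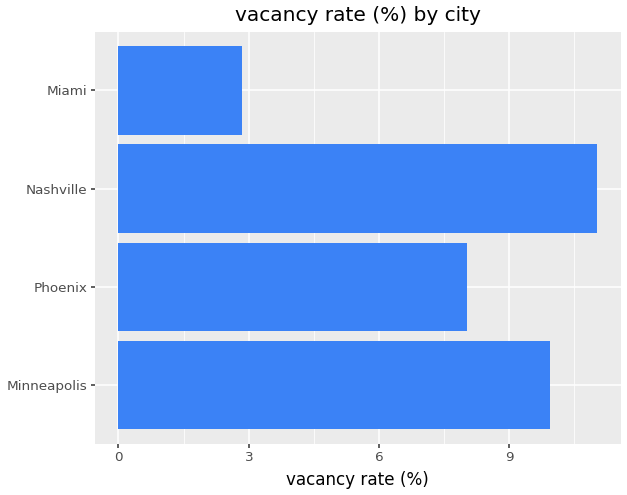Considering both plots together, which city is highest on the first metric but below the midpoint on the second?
Miami

Chart 2 median vacancy rate (%) ≈ 8; below-median cities: Phoenix, Miami. Among those, Miami has the highest median rent ($/mo) (≈ 4000).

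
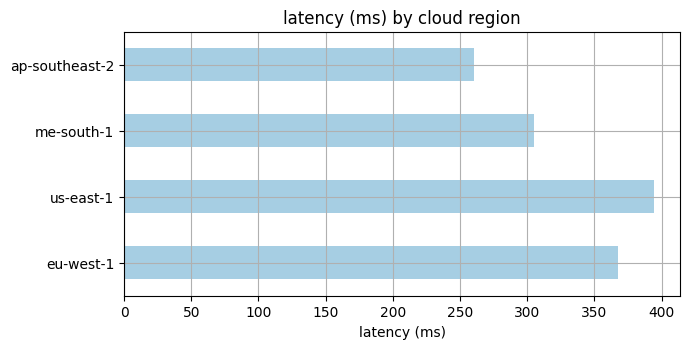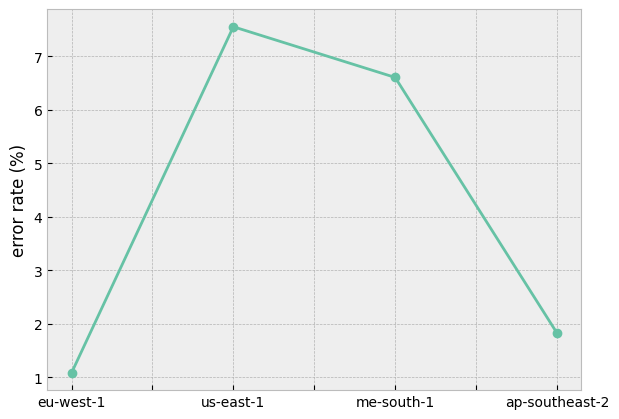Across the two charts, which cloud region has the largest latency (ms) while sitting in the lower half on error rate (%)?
Chart 2 median error rate (%) ≈ 4; below-median cloud regions: eu-west-1, ap-southeast-2. Among those, eu-west-1 has the highest latency (ms) (≈ 350).

eu-west-1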